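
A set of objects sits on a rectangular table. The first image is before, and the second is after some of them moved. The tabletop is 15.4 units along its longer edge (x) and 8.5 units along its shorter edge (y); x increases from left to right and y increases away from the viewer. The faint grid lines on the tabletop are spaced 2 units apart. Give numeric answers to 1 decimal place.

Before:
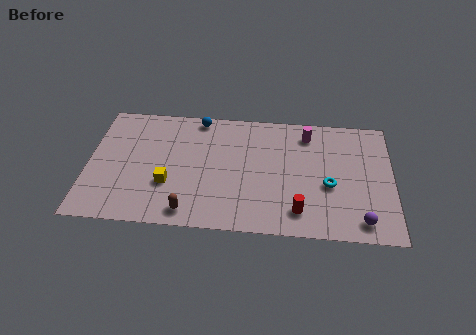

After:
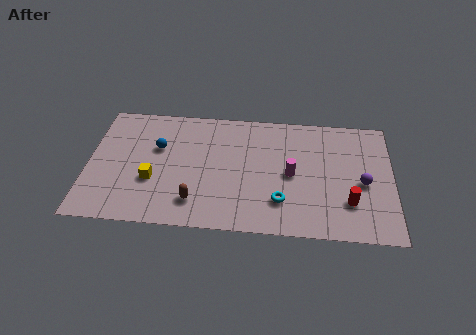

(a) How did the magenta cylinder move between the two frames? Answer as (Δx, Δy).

(-0.8, -2.9)

The magenta cylinder started near (11.1, 7.0) and ended near (10.3, 4.1).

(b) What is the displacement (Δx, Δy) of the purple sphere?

(0.1, 2.6)

The purple sphere was at about (13.8, 1.2) and moved to about (13.9, 3.8).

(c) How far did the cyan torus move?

2.7

From (12.2, 3.5) to (9.8, 2.2), the cyan torus covered √(2.4² + 1.3²) ≈ 2.7 units.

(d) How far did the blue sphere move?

3.0

From (5.5, 7.7) to (3.5, 5.4), the blue sphere covered √(2.0² + 2.3²) ≈ 3.0 units.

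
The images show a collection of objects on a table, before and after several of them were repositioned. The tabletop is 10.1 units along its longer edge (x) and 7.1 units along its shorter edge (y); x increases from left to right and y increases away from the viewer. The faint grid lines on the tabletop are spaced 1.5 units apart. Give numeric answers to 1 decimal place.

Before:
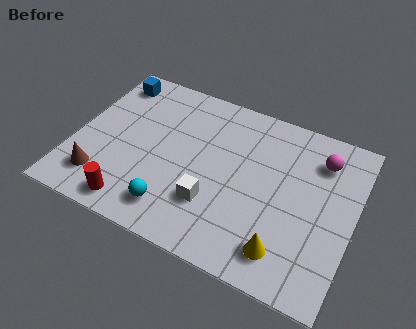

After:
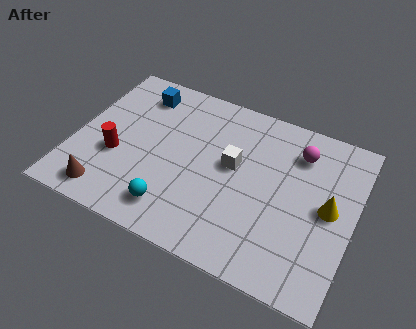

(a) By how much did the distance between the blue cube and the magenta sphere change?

-1.9

They were about 7.8 units apart before and 5.9 after — 1.9 units closer together.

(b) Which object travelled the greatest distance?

the yellow cone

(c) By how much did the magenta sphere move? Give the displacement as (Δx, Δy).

(-0.8, 0.0)

The magenta sphere started near (8.7, 5.5) and ended near (7.9, 5.5).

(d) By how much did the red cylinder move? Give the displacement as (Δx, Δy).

(-0.9, 1.8)

From the two frames, the red cylinder sits at roughly (2.5, 0.9) before and (1.6, 2.7) after.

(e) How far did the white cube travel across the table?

2.0

The white cube moved from about (5.2, 2.1) to (5.7, 4.0), a distance of √(0.5² + 1.9²) ≈ 2.0.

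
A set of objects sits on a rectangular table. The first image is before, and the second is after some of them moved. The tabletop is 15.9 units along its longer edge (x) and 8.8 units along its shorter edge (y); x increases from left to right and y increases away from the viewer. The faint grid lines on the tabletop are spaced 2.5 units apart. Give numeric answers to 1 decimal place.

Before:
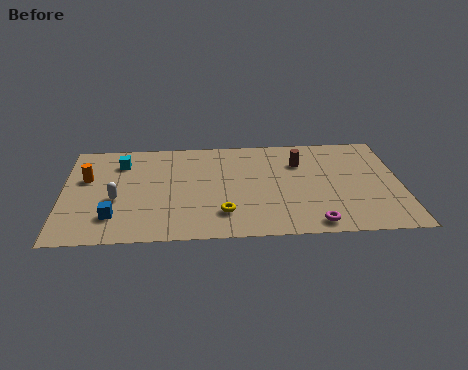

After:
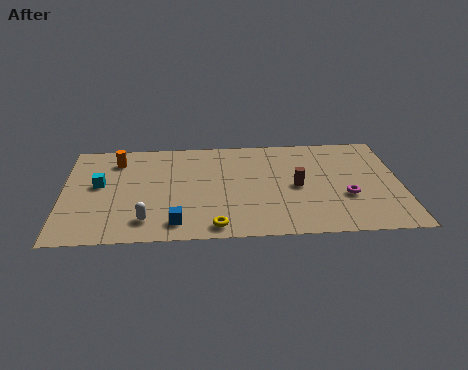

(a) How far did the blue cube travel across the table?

3.0

From (2.4, 2.1) to (5.3, 1.4), the blue cube covered √(2.9² + 0.7²) ≈ 3.0 units.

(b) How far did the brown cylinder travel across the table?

2.1

The brown cylinder moved from about (11.2, 6.3) to (11.0, 4.2), a distance of √(0.2² + 2.1²) ≈ 2.1.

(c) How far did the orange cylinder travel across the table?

2.1

The orange cylinder was near (1.1, 5.5) before and (2.5, 7.0) after, so it travelled √(1.4² + 1.5²) ≈ 2.1 units.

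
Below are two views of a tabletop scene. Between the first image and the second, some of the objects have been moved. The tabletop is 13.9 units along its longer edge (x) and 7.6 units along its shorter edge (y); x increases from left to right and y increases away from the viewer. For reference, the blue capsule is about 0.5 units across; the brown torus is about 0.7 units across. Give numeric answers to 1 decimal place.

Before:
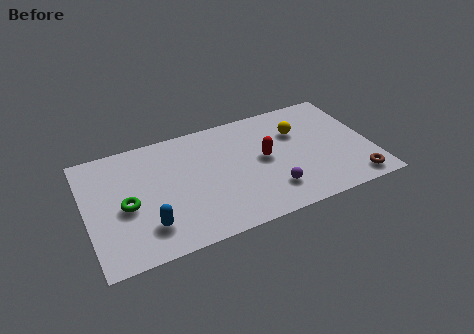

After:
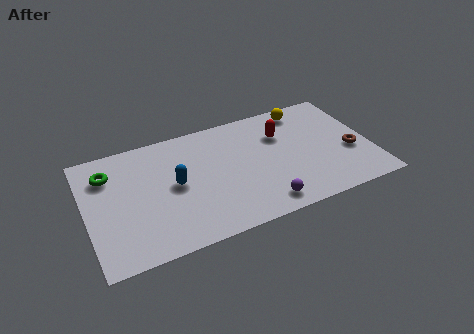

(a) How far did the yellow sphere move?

1.5

The yellow sphere was near (10.5, 5.2) before and (11.0, 6.6) after, so it travelled √(0.5² + 1.4²) ≈ 1.5 units.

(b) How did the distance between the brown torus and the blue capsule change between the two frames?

-1.4

They were about 10.0 units apart before and 8.6 after — 1.4 units closer together.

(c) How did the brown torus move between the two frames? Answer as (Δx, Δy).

(0.1, 2.0)

The brown torus was at about (12.8, 1.0) and moved to about (12.9, 3.0).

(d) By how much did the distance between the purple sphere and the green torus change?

+1.4

Before: roughly 7.1 units apart; after: 8.5. That's 1.4 units further apart.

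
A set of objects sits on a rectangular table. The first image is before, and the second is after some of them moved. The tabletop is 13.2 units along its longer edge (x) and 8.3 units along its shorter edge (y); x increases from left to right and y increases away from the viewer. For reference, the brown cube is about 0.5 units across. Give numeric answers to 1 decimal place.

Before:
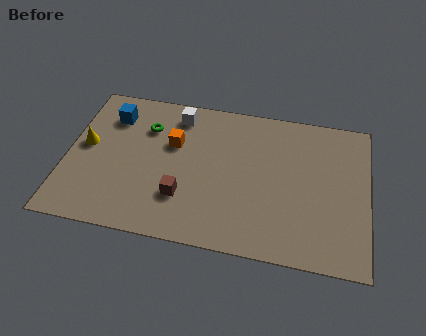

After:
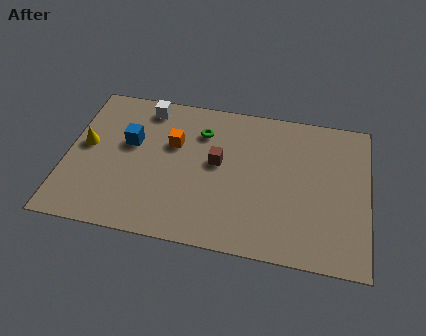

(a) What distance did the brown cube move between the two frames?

2.6

From (5.2, 2.4) to (6.6, 4.6), the brown cube covered √(1.4² + 2.2²) ≈ 2.6 units.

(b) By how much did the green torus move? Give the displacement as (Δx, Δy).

(2.4, 0.2)

The green torus was at about (3.4, 6.0) and moved to about (5.8, 6.2).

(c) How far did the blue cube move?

1.7

From (1.8, 6.4) to (2.7, 5.0), the blue cube covered √(0.9² + 1.4²) ≈ 1.7 units.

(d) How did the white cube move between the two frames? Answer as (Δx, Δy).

(-1.4, 0.2)

From the two frames, the white cube sits at roughly (4.7, 7.0) before and (3.3, 7.2) after.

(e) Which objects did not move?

the yellow cone and the orange cube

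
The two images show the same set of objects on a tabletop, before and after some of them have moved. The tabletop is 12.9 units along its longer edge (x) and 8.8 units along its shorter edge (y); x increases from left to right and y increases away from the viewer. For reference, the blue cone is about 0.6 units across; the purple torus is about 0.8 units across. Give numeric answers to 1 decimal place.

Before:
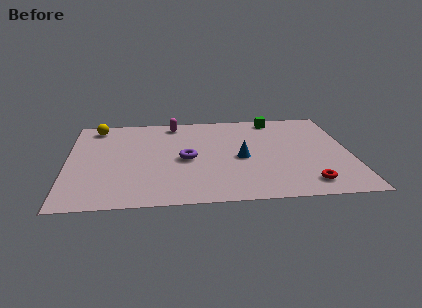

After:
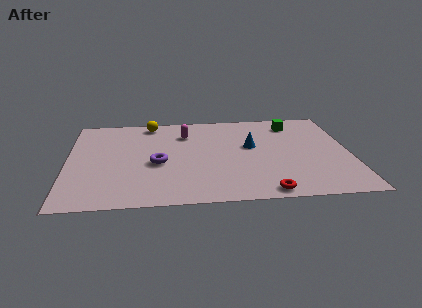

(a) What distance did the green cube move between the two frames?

1.0

From (9.6, 7.8) to (10.4, 7.2), the green cube covered √(0.8² + 0.6²) ≈ 1.0 units.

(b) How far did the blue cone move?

1.2

The blue cone moved from about (7.9, 4.0) to (8.4, 5.1), a distance of √(0.5² + 1.1²) ≈ 1.2.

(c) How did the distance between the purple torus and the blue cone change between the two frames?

+2.0

The distance was about 2.5 in the first image and 4.5 in the second, so they moved 2.0 units further apart.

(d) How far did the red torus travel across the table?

2.0

From (10.8, 1.4) to (8.9, 0.8), the red torus covered √(1.9² + 0.6²) ≈ 2.0 units.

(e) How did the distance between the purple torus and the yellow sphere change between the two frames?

-1.4

Before: roughly 5.4 units apart; after: 4.0. That's 1.4 units closer together.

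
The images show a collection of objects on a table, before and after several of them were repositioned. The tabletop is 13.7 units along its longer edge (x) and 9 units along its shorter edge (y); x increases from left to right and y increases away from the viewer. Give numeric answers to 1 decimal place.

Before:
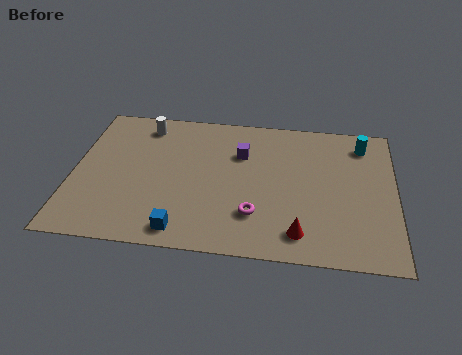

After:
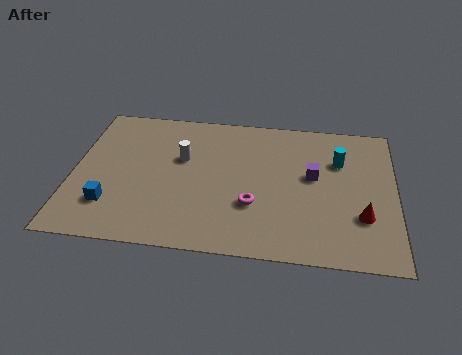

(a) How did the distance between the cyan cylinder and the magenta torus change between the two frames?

-1.9

They were about 6.7 units apart before and 4.8 after — 1.9 units closer together.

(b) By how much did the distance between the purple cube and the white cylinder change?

+1.2

The distance was about 4.4 in the first image and 5.6 in the second, so they moved 1.2 units further apart.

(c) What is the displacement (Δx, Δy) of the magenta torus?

(-0.1, 0.6)

From the two frames, the magenta torus sits at roughly (7.8, 2.4) before and (7.7, 3.0) after.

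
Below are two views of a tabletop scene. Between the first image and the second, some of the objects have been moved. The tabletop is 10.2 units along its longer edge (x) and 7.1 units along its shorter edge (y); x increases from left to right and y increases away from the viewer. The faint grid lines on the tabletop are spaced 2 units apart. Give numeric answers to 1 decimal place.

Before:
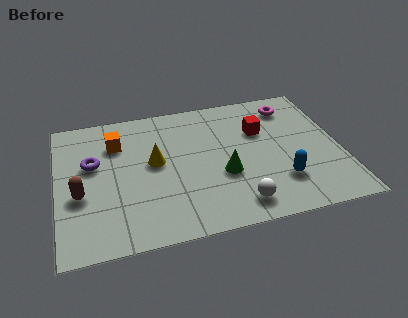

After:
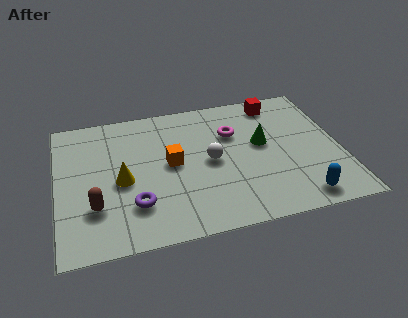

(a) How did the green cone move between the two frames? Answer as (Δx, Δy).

(1.5, 1.3)

From the two frames, the green cone sits at roughly (5.9, 2.7) before and (7.4, 4.0) after.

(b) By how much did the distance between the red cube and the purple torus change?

+0.7

They were about 6.1 units apart before and 6.8 after — 0.7 units further apart.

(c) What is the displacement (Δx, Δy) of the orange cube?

(1.9, -1.5)

The orange cube started near (2.2, 5.2) and ended near (4.1, 3.7).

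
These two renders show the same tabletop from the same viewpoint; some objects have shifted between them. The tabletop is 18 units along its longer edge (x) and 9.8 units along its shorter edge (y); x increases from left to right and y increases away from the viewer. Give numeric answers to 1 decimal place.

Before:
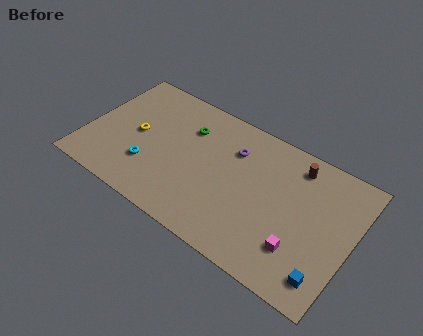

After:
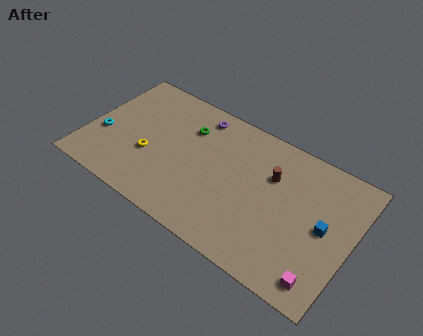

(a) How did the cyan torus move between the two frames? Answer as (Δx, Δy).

(-3.4, 0.8)

From the two frames, the cyan torus sits at roughly (4.5, 2.9) before and (1.1, 3.7) after.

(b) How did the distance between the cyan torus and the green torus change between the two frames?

+1.7

They were about 4.7 units apart before and 6.4 after — 1.7 units further apart.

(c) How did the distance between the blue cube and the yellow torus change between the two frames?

-2.0

They were about 13.9 units apart before and 11.9 after — 2.0 units closer together.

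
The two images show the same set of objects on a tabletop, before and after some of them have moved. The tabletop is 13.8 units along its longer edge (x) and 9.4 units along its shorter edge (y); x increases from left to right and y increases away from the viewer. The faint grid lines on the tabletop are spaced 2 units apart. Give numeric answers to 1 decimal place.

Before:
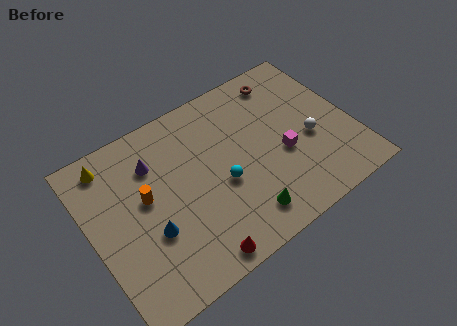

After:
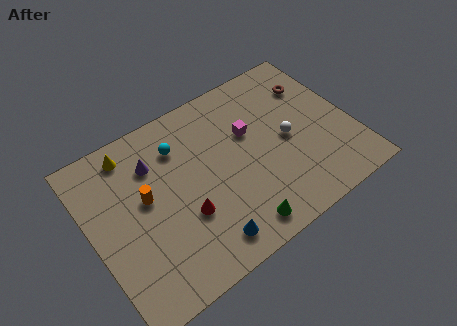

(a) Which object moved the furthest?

the cyan sphere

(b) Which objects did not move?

the orange cylinder and the purple cone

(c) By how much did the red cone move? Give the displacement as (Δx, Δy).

(-0.1, 2.4)

The red cone started near (4.7, 0.9) and ended near (4.6, 3.3).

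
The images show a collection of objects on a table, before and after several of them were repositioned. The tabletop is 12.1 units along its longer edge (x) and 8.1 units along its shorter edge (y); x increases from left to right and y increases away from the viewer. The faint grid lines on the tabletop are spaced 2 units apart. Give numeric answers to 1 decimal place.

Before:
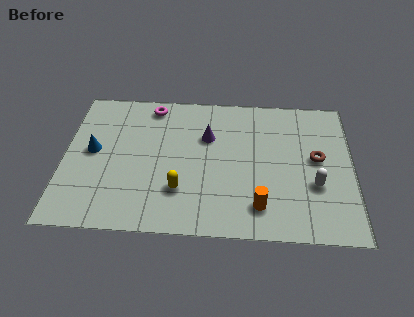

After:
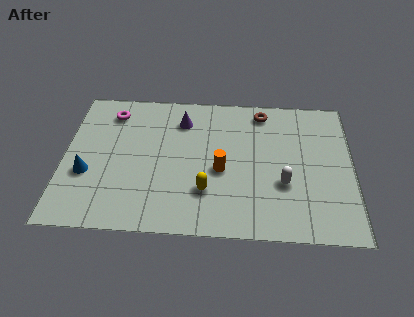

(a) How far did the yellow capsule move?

1.1

The yellow capsule was near (4.9, 2.3) before and (6.0, 2.3) after, so it travelled √(1.1² + 0.0²) ≈ 1.1 units.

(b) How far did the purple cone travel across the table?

1.4

The purple cone was near (6.0, 5.4) before and (4.9, 6.3) after, so it travelled √(1.1² + 0.9²) ≈ 1.4 units.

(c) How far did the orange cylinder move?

2.5

The orange cylinder moved from about (8.2, 1.6) to (6.6, 3.5), a distance of √(1.6² + 1.9²) ≈ 2.5.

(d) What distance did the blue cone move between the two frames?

1.3

The blue cone was near (1.2, 4.3) before and (1.0, 3.0) after, so it travelled √(0.2² + 1.3²) ≈ 1.3 units.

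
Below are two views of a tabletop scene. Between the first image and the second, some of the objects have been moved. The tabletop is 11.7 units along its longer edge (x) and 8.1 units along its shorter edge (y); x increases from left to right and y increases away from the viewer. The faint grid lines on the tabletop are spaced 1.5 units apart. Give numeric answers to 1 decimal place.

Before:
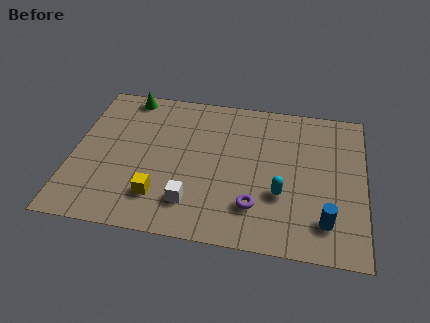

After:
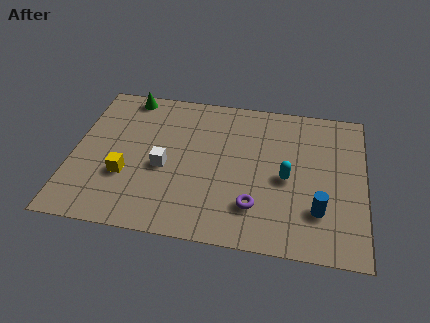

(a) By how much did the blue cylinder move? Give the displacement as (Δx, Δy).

(-0.3, 0.5)

The blue cylinder was at about (10.2, 1.7) and moved to about (9.9, 2.2).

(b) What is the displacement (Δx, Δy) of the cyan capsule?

(0.2, 0.9)

From the two frames, the cyan capsule sits at roughly (8.4, 2.8) before and (8.6, 3.7) after.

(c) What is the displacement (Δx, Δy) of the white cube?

(-1.2, 1.7)

From the two frames, the white cube sits at roughly (4.9, 1.8) before and (3.7, 3.5) after.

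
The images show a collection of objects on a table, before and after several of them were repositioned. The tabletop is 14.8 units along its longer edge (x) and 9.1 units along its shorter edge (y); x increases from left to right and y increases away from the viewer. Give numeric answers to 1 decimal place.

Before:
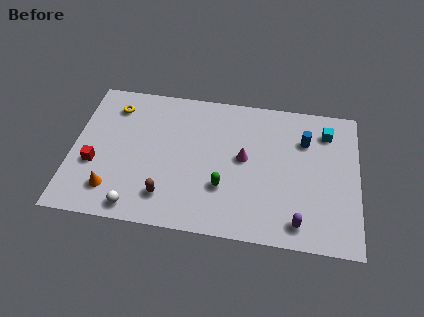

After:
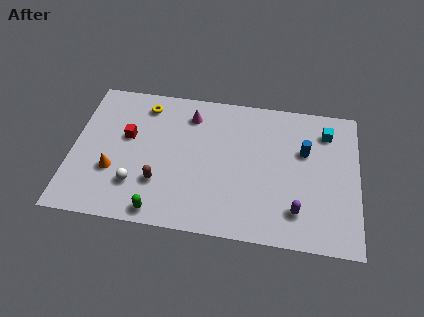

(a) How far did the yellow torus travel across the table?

1.6

The yellow torus was near (2.0, 7.3) before and (3.6, 7.6) after, so it travelled √(1.6² + 0.3²) ≈ 1.6 units.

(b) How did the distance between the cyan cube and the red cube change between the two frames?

-2.0

Before: roughly 12.5 units apart; after: 10.5. That's 2.0 units closer together.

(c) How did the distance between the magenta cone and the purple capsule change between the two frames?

+3.2

Before: roughly 4.6 units apart; after: 7.8. That's 3.2 units further apart.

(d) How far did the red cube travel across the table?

2.6

The red cube moved from about (1.2, 3.4) to (2.8, 5.4), a distance of √(1.6² + 2.0²) ≈ 2.6.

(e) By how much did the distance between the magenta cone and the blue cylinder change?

+2.7

The distance was about 3.5 in the first image and 6.2 in the second, so they moved 2.7 units further apart.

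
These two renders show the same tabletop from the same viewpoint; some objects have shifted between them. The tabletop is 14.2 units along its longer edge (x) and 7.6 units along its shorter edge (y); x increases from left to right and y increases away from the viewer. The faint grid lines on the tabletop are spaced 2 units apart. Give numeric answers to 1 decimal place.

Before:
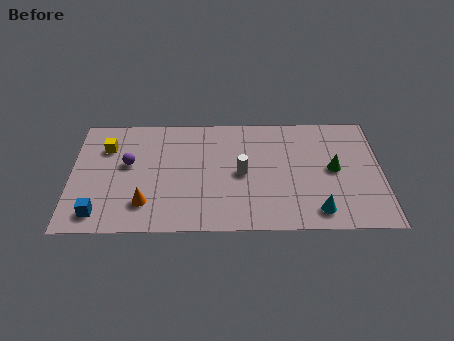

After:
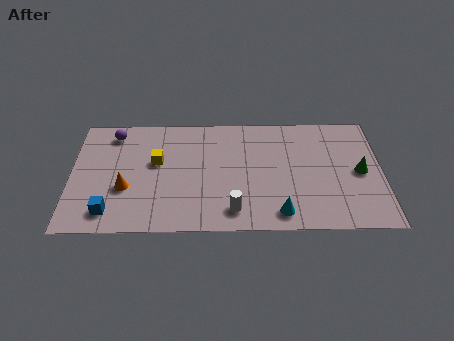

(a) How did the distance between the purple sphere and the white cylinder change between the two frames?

+2.3

Before: roughly 5.2 units apart; after: 7.5. That's 2.3 units further apart.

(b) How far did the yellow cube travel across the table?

2.5

From (1.6, 5.5) to (3.9, 4.5), the yellow cube covered √(2.3² + 1.0²) ≈ 2.5 units.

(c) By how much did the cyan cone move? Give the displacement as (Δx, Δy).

(-1.7, -0.1)

The cyan cone was at about (11.2, 1.2) and moved to about (9.5, 1.1).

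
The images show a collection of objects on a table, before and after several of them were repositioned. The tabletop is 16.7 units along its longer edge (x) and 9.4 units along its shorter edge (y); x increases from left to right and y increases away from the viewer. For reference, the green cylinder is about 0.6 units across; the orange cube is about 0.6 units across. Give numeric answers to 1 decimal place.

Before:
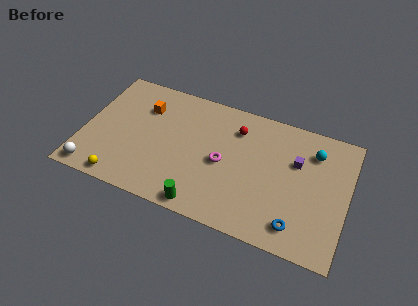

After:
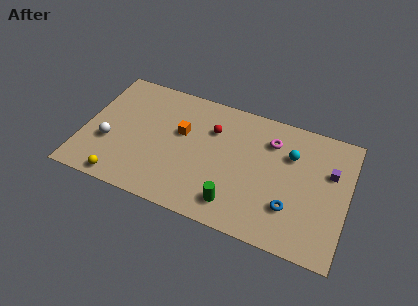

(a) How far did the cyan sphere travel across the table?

1.6

From (14.4, 7.2) to (13.0, 6.5), the cyan sphere covered √(1.4² + 0.7²) ≈ 1.6 units.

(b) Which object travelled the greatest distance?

the magenta torus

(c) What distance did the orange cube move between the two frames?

2.7

The orange cube moved from about (3.6, 6.8) to (6.1, 5.7), a distance of √(2.5² + 1.1²) ≈ 2.7.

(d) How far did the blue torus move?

1.2

From (13.8, 1.6) to (13.3, 2.7), the blue torus covered √(0.5² + 1.1²) ≈ 1.2 units.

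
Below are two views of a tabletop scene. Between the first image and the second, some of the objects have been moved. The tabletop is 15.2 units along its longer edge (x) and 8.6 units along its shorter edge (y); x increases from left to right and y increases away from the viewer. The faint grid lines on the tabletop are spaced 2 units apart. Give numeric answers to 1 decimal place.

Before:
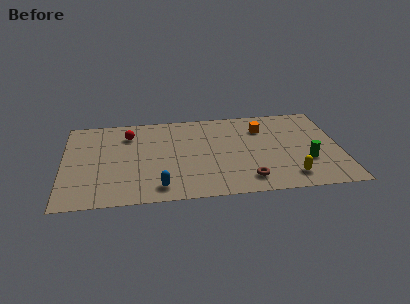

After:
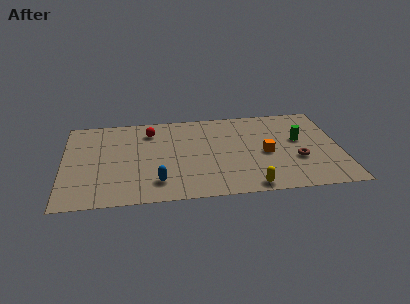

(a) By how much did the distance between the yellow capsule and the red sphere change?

-2.1

Before: roughly 10.1 units apart; after: 8.0. That's 2.1 units closer together.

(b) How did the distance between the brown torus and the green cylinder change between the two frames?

-1.7

They were about 3.6 units apart before and 1.9 after — 1.7 units closer together.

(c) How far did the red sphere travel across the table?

1.2

The red sphere moved from about (3.6, 6.6) to (4.8, 6.8), a distance of √(1.2² + 0.2²) ≈ 1.2.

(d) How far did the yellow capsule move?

2.3

From (12.3, 1.5) to (10.1, 0.8), the yellow capsule covered √(2.2² + 0.7²) ≈ 2.3 units.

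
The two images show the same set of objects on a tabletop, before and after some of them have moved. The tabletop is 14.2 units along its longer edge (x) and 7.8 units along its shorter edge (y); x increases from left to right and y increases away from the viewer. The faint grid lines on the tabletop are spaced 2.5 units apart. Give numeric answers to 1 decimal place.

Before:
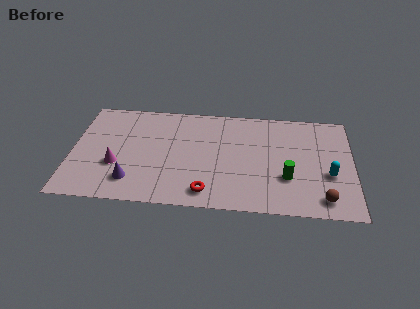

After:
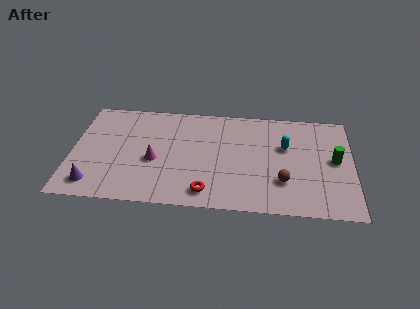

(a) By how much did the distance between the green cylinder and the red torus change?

+2.8

They were about 4.2 units apart before and 7.0 after — 2.8 units further apart.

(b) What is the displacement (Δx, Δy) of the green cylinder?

(2.4, 1.5)

The green cylinder started near (10.9, 2.6) and ended near (13.3, 4.1).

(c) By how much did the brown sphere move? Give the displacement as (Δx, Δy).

(-2.0, 1.1)

The brown sphere started near (12.7, 1.2) and ended near (10.7, 2.3).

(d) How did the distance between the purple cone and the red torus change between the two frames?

+1.9

The distance was about 3.8 in the first image and 5.7 in the second, so they moved 1.9 units further apart.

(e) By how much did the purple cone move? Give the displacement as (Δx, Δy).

(-1.9, -0.4)

From the two frames, the purple cone sits at roughly (3.1, 1.7) before and (1.2, 1.3) after.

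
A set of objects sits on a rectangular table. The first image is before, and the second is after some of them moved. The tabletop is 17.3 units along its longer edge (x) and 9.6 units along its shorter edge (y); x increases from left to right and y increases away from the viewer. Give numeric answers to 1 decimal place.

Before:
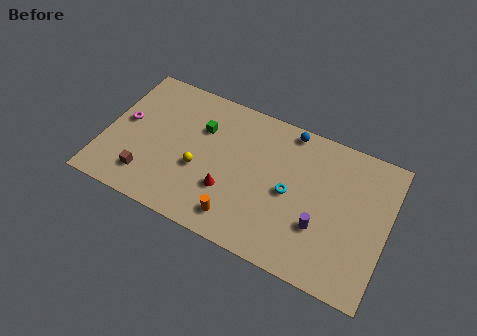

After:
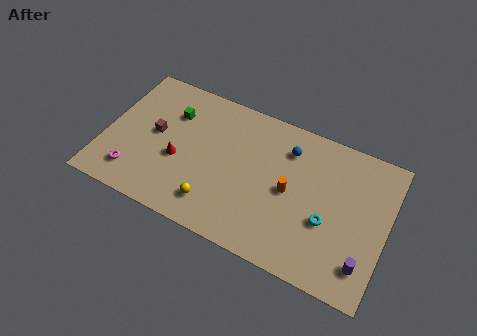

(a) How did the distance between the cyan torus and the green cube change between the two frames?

+4.5

The distance was about 6.0 in the first image and 10.5 in the second, so they moved 4.5 units further apart.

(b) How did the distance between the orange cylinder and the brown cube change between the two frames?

+2.7

Before: roughly 5.7 units apart; after: 8.4. That's 2.7 units further apart.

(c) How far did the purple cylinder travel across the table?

3.0

The purple cylinder moved from about (13.4, 3.2) to (16.2, 2.0), a distance of √(2.8² + 1.2²) ≈ 3.0.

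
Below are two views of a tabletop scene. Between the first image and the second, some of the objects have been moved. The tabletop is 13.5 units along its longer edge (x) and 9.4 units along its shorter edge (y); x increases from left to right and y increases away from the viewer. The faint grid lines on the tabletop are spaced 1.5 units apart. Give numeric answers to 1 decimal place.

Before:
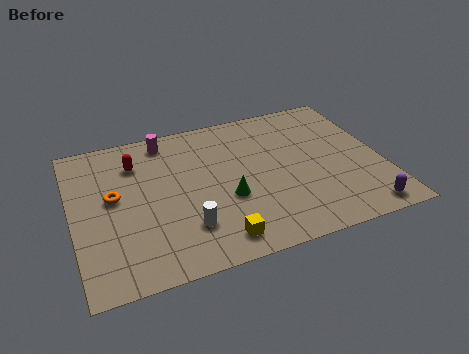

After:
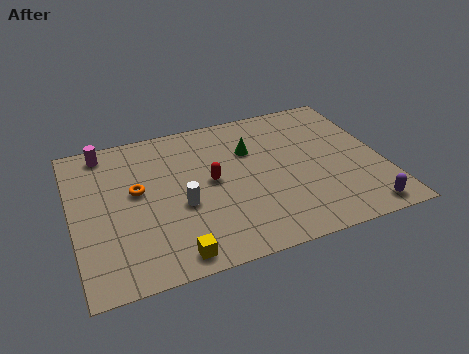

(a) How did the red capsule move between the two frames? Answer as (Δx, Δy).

(3.1, -2.2)

The red capsule was at about (2.9, 7.1) and moved to about (6.0, 4.9).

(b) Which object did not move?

the purple capsule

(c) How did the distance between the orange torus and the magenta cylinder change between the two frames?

-0.7

They were about 3.9 units apart before and 3.2 after — 0.7 units closer together.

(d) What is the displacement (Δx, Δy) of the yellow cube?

(-1.9, -0.3)

The yellow cube was at about (5.9, 1.3) and moved to about (4.0, 1.0).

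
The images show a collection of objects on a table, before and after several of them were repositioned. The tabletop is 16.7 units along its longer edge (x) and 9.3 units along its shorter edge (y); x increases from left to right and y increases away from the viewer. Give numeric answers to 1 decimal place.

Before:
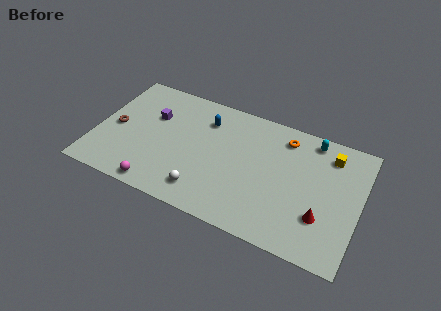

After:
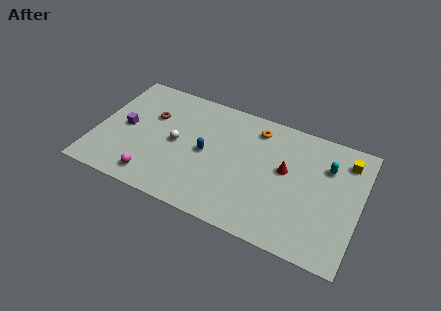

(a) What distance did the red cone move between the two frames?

3.5

From (14.5, 2.8) to (12.0, 5.3), the red cone covered √(2.5² + 2.5²) ≈ 3.5 units.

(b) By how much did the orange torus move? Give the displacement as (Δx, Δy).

(-1.8, 0.0)

The orange torus started near (11.7, 7.7) and ended near (9.9, 7.7).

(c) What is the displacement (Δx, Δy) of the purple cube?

(-1.6, -1.5)

The purple cube was at about (3.4, 6.1) and moved to about (1.8, 4.6).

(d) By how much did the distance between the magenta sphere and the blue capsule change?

-2.2

The distance was about 6.6 in the first image and 4.4 in the second, so they moved 2.2 units closer together.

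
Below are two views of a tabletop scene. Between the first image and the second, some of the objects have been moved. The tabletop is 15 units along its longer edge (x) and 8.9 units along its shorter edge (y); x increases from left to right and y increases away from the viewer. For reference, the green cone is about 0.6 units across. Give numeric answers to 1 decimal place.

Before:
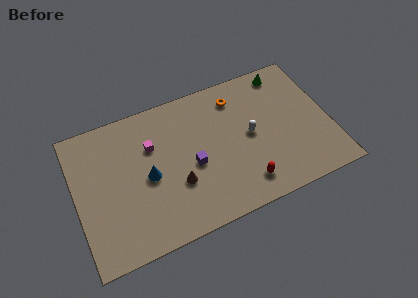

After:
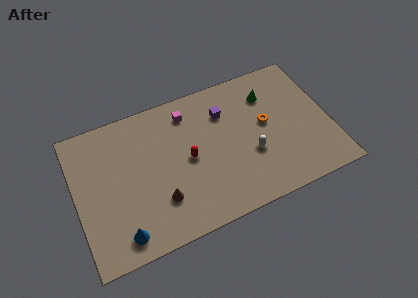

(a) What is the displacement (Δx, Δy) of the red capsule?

(-3.0, 2.8)

The red capsule started near (9.6, 1.6) and ended near (6.6, 4.4).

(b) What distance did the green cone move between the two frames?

1.6

The green cone was near (12.8, 7.8) before and (11.7, 6.7) after, so it travelled √(1.1² + 1.1²) ≈ 1.6 units.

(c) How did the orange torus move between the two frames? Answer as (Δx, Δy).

(1.5, -2.3)

The orange torus was at about (9.8, 7.2) and moved to about (11.3, 4.9).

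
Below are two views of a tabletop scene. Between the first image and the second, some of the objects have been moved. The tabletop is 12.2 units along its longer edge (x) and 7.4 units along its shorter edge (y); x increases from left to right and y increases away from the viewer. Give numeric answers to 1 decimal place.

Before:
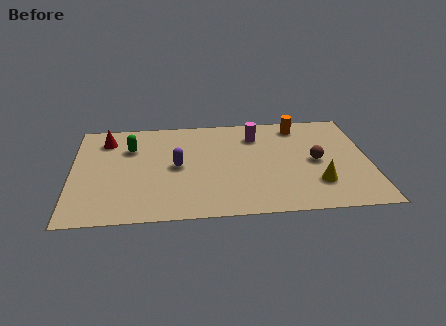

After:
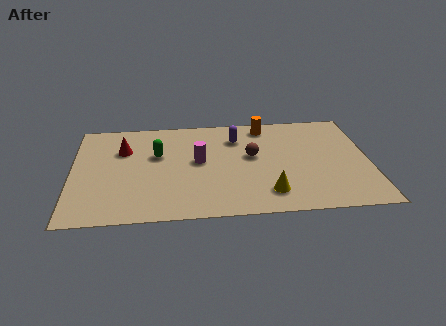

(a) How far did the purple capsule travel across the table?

3.1

From (4.3, 3.7) to (6.8, 5.6), the purple capsule covered √(2.5² + 1.9²) ≈ 3.1 units.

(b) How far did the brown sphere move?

2.7

The brown sphere was near (10.0, 3.6) before and (7.4, 4.2) after, so it travelled √(2.6² + 0.6²) ≈ 2.7 units.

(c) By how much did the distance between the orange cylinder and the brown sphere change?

-0.5

They were about 2.8 units apart before and 2.3 after — 0.5 units closer together.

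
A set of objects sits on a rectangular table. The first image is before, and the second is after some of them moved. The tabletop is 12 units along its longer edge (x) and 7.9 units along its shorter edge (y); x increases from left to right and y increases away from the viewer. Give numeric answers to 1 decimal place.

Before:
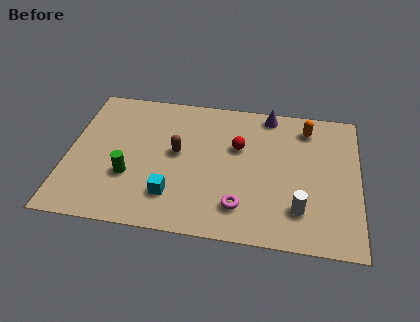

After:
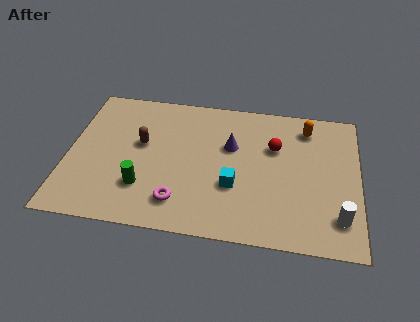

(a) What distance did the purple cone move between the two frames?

2.6

The purple cone was near (8.2, 7.1) before and (6.7, 5.0) after, so it travelled √(1.5² + 2.1²) ≈ 2.6 units.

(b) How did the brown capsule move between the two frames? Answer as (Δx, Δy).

(-1.5, 0.3)

From the two frames, the brown capsule sits at roughly (4.5, 4.3) before and (3.0, 4.6) after.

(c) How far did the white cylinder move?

1.6

From (9.6, 1.9) to (11.2, 1.7), the white cylinder covered √(1.6² + 0.2²) ≈ 1.6 units.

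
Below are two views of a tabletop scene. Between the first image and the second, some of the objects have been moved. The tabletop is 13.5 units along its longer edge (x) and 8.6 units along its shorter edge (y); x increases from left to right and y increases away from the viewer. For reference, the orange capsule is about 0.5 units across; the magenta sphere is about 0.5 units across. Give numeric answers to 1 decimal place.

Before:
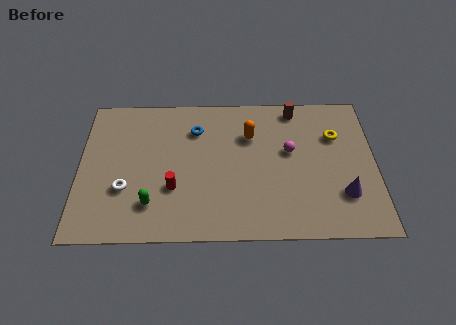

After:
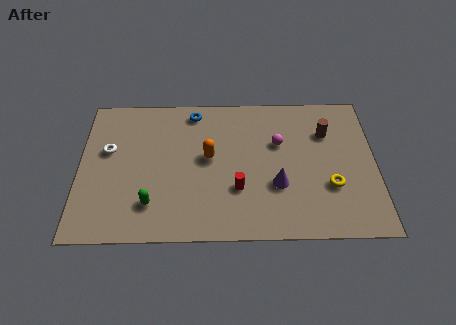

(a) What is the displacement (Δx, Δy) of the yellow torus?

(-0.3, -3.0)

The yellow torus was at about (11.7, 5.9) and moved to about (11.4, 2.9).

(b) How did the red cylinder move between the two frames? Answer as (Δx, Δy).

(2.9, -0.1)

The red cylinder was at about (4.3, 2.9) and moved to about (7.2, 2.8).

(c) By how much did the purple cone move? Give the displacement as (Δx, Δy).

(-3.0, 0.6)

The purple cone started near (12.0, 2.4) and ended near (9.0, 3.0).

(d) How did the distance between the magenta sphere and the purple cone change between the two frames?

-1.0

They were about 3.5 units apart before and 2.5 after — 1.0 units closer together.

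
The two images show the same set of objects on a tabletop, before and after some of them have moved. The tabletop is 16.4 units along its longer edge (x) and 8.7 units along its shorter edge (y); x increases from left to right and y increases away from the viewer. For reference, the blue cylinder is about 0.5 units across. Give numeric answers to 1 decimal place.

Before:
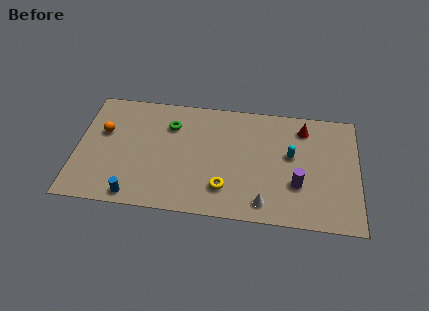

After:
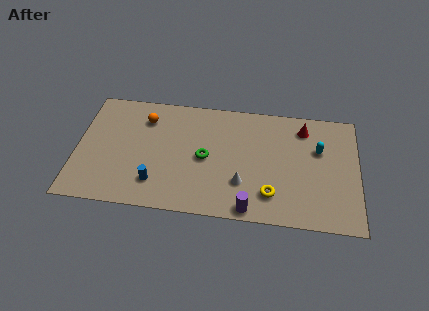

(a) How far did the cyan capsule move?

1.7

The cyan capsule moved from about (12.5, 5.0) to (14.1, 5.6), a distance of √(1.6² + 0.6²) ≈ 1.7.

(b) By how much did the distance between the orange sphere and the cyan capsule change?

-0.7

They were about 11.0 units apart before and 10.3 after — 0.7 units closer together.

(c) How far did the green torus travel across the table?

3.0

From (5.4, 6.4) to (7.5, 4.2), the green torus covered √(2.1² + 2.2²) ≈ 3.0 units.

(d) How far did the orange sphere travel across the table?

2.7

The orange sphere moved from about (1.5, 5.4) to (3.9, 6.7), a distance of √(2.4² + 1.3²) ≈ 2.7.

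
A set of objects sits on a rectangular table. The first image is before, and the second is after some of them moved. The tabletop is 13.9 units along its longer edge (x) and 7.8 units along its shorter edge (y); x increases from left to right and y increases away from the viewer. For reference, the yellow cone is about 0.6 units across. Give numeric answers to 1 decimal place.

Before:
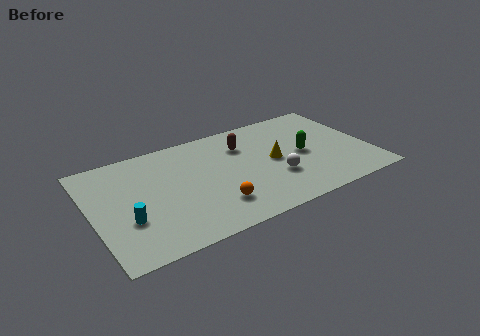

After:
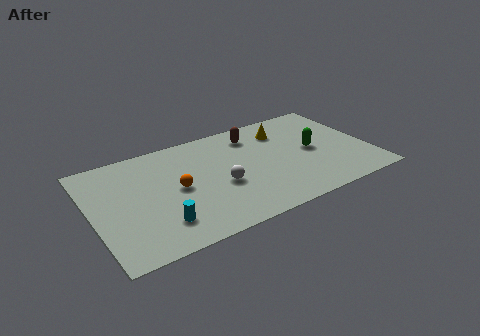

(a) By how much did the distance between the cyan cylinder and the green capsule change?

-0.8

They were about 9.1 units apart before and 8.3 after — 0.8 units closer together.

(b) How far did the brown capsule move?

0.8

The brown capsule moved from about (7.8, 5.7) to (8.4, 6.3), a distance of √(0.6² + 0.6²) ≈ 0.8.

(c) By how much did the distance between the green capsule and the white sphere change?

+2.9

They were about 2.0 units apart before and 4.9 after — 2.9 units further apart.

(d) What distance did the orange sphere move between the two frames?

2.6

From (5.8, 1.9) to (4.2, 3.9), the orange sphere covered √(1.6² + 2.0²) ≈ 2.6 units.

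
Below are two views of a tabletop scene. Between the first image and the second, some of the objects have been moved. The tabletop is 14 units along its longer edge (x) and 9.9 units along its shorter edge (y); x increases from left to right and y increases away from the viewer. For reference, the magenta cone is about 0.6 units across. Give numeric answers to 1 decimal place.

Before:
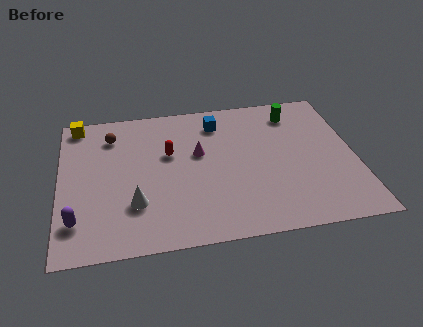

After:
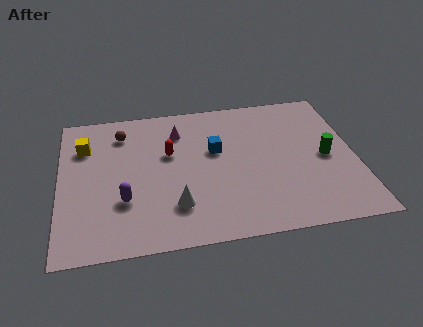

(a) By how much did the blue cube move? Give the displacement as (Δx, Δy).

(-0.2, -2.0)

The blue cube was at about (7.6, 8.0) and moved to about (7.4, 6.0).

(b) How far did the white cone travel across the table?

1.9

The white cone moved from about (3.5, 2.9) to (5.4, 2.5), a distance of √(1.9² + 0.4²) ≈ 1.9.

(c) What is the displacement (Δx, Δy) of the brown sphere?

(0.5, 0.1)

The brown sphere started near (2.5, 7.8) and ended near (3.0, 7.9).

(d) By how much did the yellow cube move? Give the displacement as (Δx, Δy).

(0.3, -1.7)

The yellow cube was at about (0.9, 8.9) and moved to about (1.2, 7.2).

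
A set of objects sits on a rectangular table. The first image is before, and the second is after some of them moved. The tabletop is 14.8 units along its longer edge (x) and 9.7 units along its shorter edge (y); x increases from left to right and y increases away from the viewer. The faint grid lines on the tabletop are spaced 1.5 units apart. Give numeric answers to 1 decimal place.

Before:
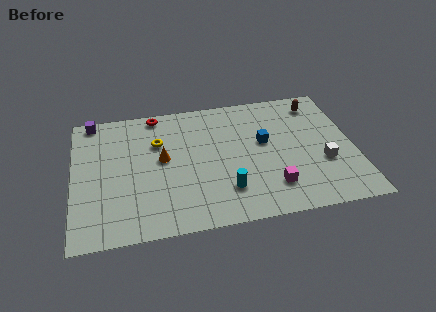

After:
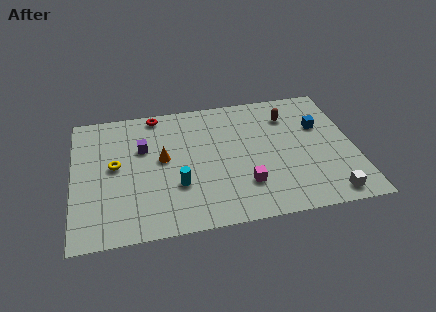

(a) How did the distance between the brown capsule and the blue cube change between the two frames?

-2.0

They were about 3.9 units apart before and 1.9 after — 2.0 units closer together.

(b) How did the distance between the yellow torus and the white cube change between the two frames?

+2.6

Before: roughly 9.1 units apart; after: 11.7. That's 2.6 units further apart.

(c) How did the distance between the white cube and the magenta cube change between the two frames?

+1.5

They were about 3.1 units apart before and 4.6 after — 1.5 units further apart.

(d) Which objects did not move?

the orange cone and the red torus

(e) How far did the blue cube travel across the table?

3.1

From (10.1, 5.6) to (13.1, 6.3), the blue cube covered √(3.0² + 0.7²) ≈ 3.1 units.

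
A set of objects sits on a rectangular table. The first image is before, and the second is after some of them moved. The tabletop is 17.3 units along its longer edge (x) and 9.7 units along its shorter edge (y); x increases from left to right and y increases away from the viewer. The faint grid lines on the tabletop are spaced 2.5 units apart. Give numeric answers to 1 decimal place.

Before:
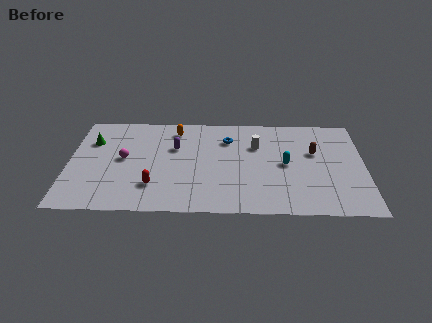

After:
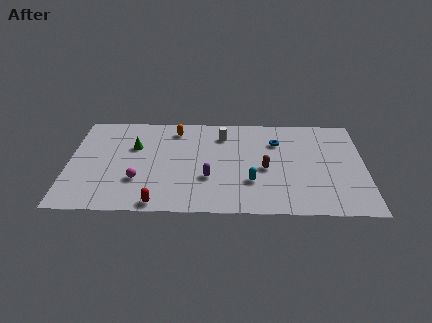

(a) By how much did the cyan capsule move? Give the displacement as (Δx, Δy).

(-2.0, -1.8)

The cyan capsule was at about (12.7, 4.8) and moved to about (10.7, 3.0).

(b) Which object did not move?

the orange capsule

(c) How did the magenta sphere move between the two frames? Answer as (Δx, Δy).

(0.9, -2.1)

The magenta sphere was at about (3.2, 5.1) and moved to about (4.1, 3.0).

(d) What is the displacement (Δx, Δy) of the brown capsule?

(-2.9, -1.7)

The brown capsule was at about (14.4, 6.0) and moved to about (11.5, 4.3).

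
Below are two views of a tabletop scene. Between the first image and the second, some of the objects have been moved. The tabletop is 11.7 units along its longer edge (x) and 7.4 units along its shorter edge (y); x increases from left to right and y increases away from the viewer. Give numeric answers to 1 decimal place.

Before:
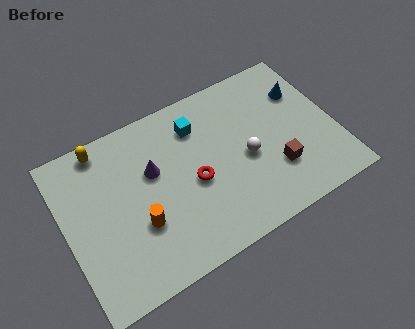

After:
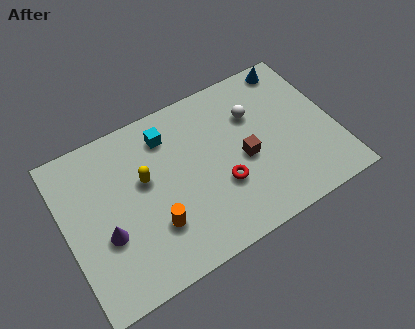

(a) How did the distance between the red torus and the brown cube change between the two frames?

-2.3

The distance was about 3.6 in the first image and 1.3 in the second, so they moved 2.3 units closer together.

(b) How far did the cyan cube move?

1.3

The cyan cube moved from about (6.0, 5.7) to (4.7, 5.9), a distance of √(1.3² + 0.2²) ≈ 1.3.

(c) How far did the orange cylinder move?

0.7

The orange cylinder was near (3.0, 2.6) before and (3.6, 2.2) after, so it travelled √(0.6² + 0.4²) ≈ 0.7 units.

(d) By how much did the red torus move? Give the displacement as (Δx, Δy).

(1.1, -0.7)

From the two frames, the red torus sits at roughly (5.5, 3.3) before and (6.6, 2.6) after.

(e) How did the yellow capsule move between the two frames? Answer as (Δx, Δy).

(1.5, -2.2)

The yellow capsule was at about (2.0, 6.6) and moved to about (3.5, 4.4).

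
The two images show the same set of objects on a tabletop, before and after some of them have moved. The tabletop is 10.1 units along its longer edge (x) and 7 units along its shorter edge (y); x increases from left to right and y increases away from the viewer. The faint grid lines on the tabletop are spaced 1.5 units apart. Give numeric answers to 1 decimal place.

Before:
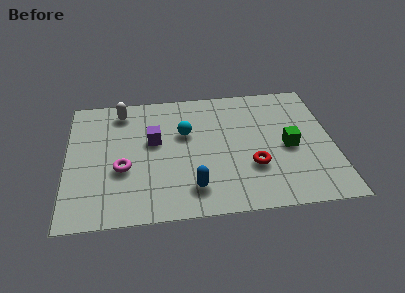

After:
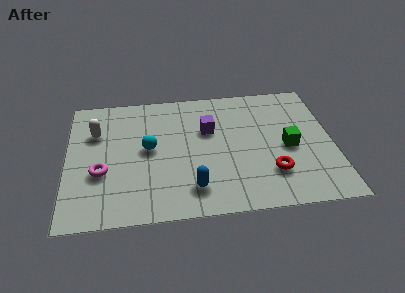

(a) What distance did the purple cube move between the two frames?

2.1

The purple cube was near (3.3, 4.1) before and (5.4, 4.5) after, so it travelled √(2.1² + 0.4²) ≈ 2.1 units.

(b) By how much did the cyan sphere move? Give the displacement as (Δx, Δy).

(-1.4, -0.7)

The cyan sphere was at about (4.5, 4.4) and moved to about (3.1, 3.7).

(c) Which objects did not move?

the blue capsule and the green cube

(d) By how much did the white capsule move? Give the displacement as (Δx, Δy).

(-1.0, -1.1)

From the two frames, the white capsule sits at roughly (2.1, 5.9) before and (1.1, 4.8) after.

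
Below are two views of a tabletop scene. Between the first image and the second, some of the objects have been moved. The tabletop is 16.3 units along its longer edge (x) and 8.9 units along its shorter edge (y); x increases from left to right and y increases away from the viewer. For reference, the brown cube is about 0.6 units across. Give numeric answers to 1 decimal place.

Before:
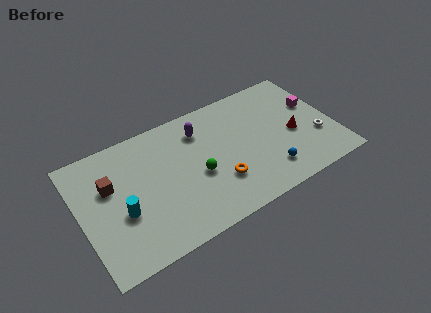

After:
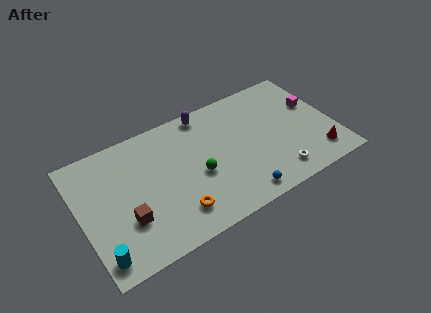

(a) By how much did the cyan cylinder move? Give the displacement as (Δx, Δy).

(-1.7, -2.2)

The cyan cylinder was at about (2.5, 3.5) and moved to about (0.8, 1.3).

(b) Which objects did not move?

the green sphere and the magenta cube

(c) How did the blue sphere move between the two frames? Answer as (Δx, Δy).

(-2.0, -0.8)

The blue sphere started near (11.7, 1.9) and ended near (9.7, 1.1).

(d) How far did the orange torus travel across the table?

3.0

From (8.6, 2.7) to (5.7, 1.9), the orange torus covered √(2.9² + 0.8²) ≈ 3.0 units.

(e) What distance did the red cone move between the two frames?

2.5

The red cone moved from about (13.7, 3.9) to (14.9, 1.7), a distance of √(1.2² + 2.2²) ≈ 2.5.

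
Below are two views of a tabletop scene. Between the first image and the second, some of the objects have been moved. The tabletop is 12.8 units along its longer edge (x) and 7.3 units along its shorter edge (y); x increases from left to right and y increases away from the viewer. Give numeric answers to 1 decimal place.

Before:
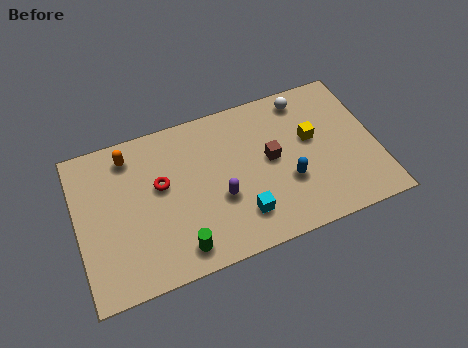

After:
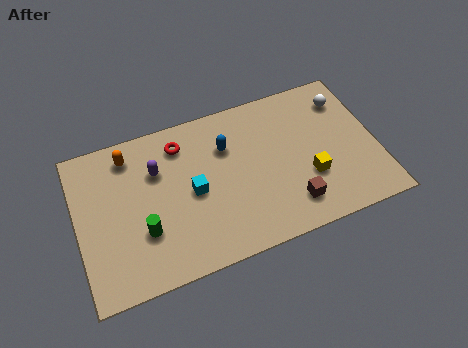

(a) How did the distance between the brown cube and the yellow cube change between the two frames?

-0.5

The distance was about 1.8 in the first image and 1.3 in the second, so they moved 0.5 units closer together.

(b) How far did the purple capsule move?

3.3

The purple capsule was near (6.0, 2.8) before and (3.5, 5.0) after, so it travelled √(2.5² + 2.2²) ≈ 3.3 units.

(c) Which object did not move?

the orange capsule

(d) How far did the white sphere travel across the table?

1.8

The white sphere moved from about (10.0, 6.3) to (11.7, 5.7), a distance of √(1.7² + 0.6²) ≈ 1.8.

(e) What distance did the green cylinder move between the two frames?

1.9

The green cylinder moved from about (4.1, 1.1) to (2.7, 2.4), a distance of √(1.4² + 1.3²) ≈ 1.9.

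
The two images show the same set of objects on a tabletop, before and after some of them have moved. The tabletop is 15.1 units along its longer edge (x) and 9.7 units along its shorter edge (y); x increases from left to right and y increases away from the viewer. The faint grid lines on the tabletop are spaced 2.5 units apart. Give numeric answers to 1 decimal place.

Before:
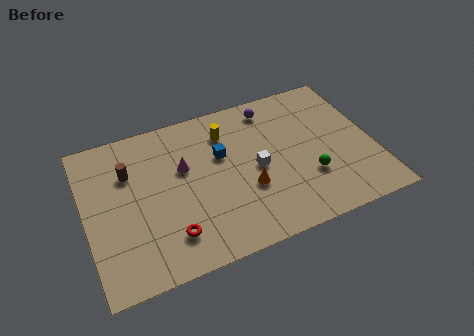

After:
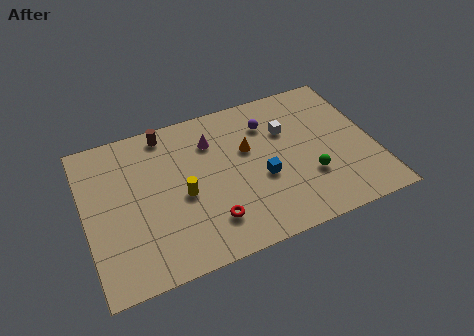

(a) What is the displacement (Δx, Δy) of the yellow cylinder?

(-2.6, -3.2)

The yellow cylinder started near (7.6, 7.5) and ended near (5.0, 4.3).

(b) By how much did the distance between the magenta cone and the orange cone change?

-1.8

Before: roughly 4.0 units apart; after: 2.2. That's 1.8 units closer together.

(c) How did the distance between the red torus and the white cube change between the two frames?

+0.8

They were about 5.4 units apart before and 6.2 after — 0.8 units further apart.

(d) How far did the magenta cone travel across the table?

2.0

The magenta cone moved from about (5.2, 6.0) to (6.8, 7.2), a distance of √(1.6² + 1.2²) ≈ 2.0.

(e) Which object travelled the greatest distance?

the yellow cylinder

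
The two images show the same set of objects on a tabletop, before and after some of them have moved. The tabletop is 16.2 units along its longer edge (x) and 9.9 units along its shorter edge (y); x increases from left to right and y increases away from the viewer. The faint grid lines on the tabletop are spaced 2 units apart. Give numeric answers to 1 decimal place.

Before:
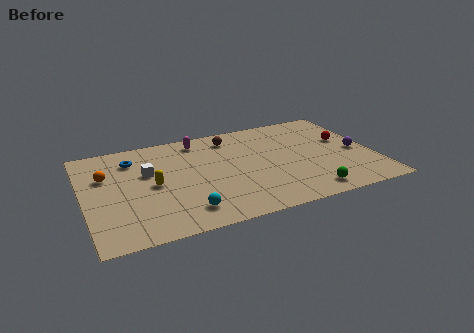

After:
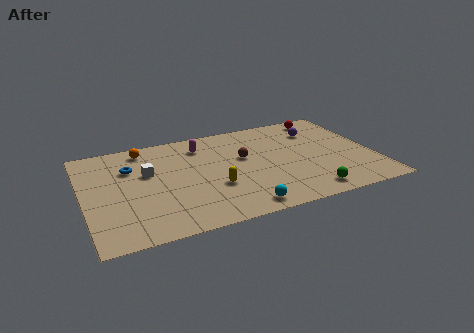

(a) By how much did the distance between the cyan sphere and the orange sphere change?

+2.7

They were about 6.2 units apart before and 8.9 after — 2.7 units further apart.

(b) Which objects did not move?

the white cube and the green sphere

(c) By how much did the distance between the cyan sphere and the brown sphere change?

-2.3

Before: roughly 7.2 units apart; after: 4.9. That's 2.3 units closer together.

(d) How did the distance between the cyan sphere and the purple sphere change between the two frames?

-2.3

They were about 10.4 units apart before and 8.1 after — 2.3 units closer together.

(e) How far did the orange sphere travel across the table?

3.1

The orange sphere moved from about (1.3, 6.5) to (3.6, 8.6), a distance of √(2.3² + 2.1²) ≈ 3.1.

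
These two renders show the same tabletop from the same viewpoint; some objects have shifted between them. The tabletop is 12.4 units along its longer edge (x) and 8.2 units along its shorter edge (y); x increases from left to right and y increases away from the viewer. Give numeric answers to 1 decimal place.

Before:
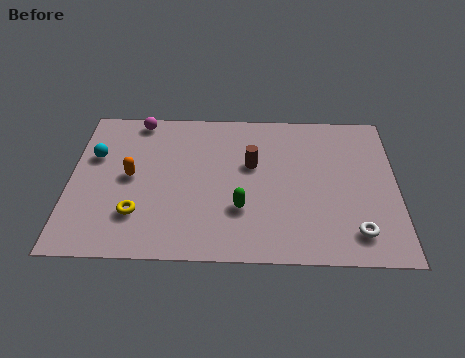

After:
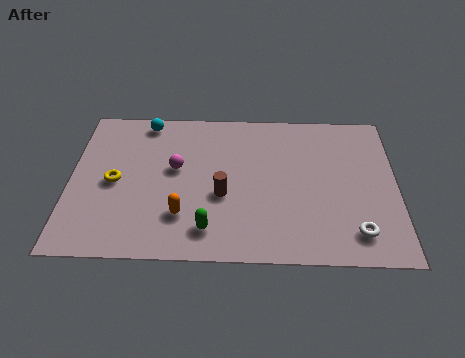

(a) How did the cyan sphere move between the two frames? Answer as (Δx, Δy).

(1.9, 2.0)

The cyan sphere started near (0.9, 5.3) and ended near (2.8, 7.3).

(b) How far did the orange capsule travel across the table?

2.8

The orange capsule was near (2.3, 4.2) before and (4.3, 2.2) after, so it travelled √(2.0² + 2.0²) ≈ 2.8 units.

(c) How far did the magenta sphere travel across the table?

3.1

From (2.5, 7.4) to (4.0, 4.7), the magenta sphere covered √(1.5² + 2.7²) ≈ 3.1 units.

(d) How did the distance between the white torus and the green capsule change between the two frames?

+1.1

Before: roughly 4.4 units apart; after: 5.5. That's 1.1 units further apart.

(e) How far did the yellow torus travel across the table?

1.9

The yellow torus was near (2.6, 2.2) before and (1.7, 3.9) after, so it travelled √(0.9² + 1.7²) ≈ 1.9 units.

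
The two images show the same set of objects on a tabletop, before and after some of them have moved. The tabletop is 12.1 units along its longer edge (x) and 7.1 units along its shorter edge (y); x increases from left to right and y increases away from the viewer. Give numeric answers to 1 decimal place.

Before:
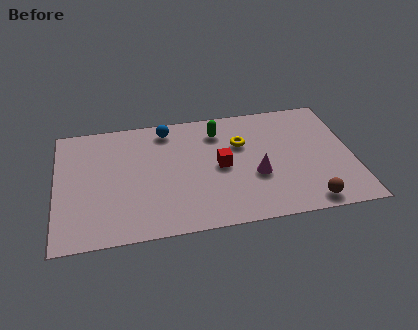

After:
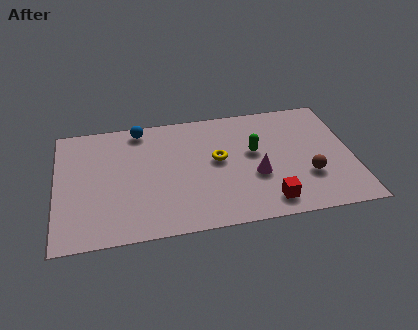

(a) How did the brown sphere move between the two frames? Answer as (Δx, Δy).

(0.1, 1.5)

From the two frames, the brown sphere sits at roughly (10.1, 0.8) before and (10.2, 2.3) after.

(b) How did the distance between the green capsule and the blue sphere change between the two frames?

+2.9

They were about 2.2 units apart before and 5.1 after — 2.9 units further apart.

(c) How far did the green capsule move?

2.1

From (6.7, 5.6) to (8.1, 4.1), the green capsule covered √(1.4² + 1.5²) ≈ 2.1 units.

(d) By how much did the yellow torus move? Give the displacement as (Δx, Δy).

(-1.0, -0.8)

The yellow torus started near (7.6, 4.7) and ended near (6.6, 3.9).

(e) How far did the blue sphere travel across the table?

1.1

The blue sphere was near (4.6, 6.1) before and (3.5, 6.3) after, so it travelled √(1.1² + 0.2²) ≈ 1.1 units.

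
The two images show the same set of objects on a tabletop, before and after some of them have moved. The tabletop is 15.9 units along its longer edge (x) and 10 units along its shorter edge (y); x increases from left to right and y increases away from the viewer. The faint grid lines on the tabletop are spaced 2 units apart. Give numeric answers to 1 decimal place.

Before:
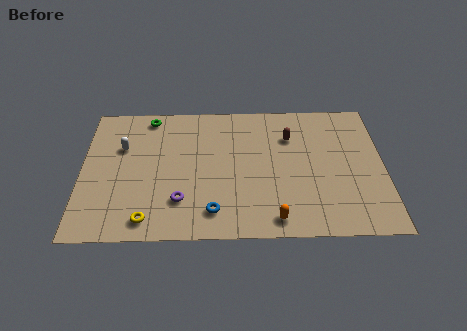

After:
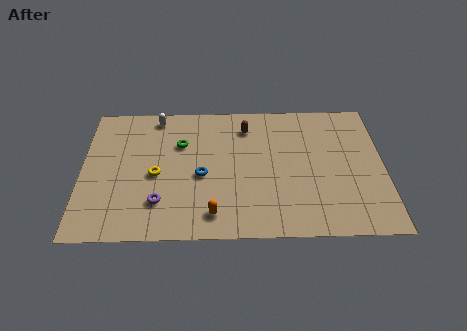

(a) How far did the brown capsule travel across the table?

2.4

The brown capsule was near (11.0, 7.2) before and (8.7, 8.0) after, so it travelled √(2.3² + 0.8²) ≈ 2.4 units.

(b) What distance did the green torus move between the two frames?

2.7

The green torus moved from about (3.5, 8.9) to (5.2, 6.8), a distance of √(1.7² + 2.1²) ≈ 2.7.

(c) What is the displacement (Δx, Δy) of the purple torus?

(-1.1, -0.1)

The purple torus started near (5.2, 2.6) and ended near (4.1, 2.5).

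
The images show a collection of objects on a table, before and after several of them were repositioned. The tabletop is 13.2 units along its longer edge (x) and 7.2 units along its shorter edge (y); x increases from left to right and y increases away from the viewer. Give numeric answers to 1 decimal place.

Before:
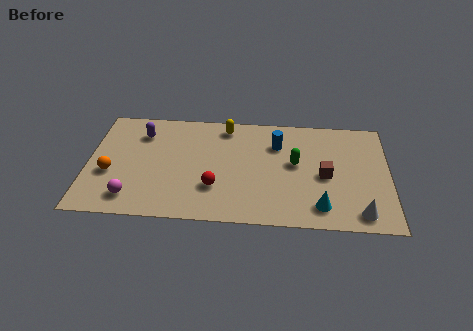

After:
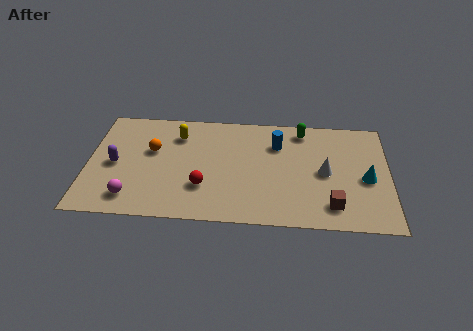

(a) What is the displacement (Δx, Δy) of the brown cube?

(0.3, -1.9)

The brown cube was at about (10.4, 3.3) and moved to about (10.7, 1.4).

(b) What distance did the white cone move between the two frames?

2.9

From (11.9, 1.0) to (10.4, 3.5), the white cone covered √(1.5² + 2.5²) ≈ 2.9 units.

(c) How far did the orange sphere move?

2.4

The orange sphere moved from about (1.0, 2.8) to (2.8, 4.4), a distance of √(1.8² + 1.6²) ≈ 2.4.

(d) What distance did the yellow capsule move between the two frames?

2.2

The yellow capsule was near (6.0, 6.2) before and (3.9, 5.5) after, so it travelled √(2.1² + 0.7²) ≈ 2.2 units.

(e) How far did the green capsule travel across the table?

2.2

The green capsule was near (9.1, 4.0) before and (9.4, 6.2) after, so it travelled √(0.3² + 2.2²) ≈ 2.2 units.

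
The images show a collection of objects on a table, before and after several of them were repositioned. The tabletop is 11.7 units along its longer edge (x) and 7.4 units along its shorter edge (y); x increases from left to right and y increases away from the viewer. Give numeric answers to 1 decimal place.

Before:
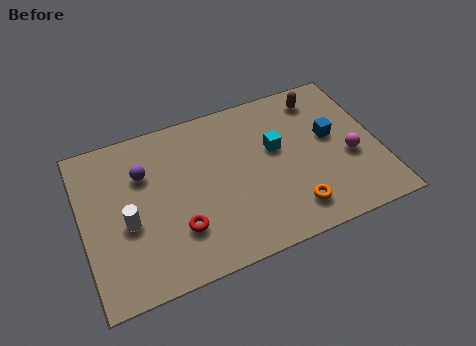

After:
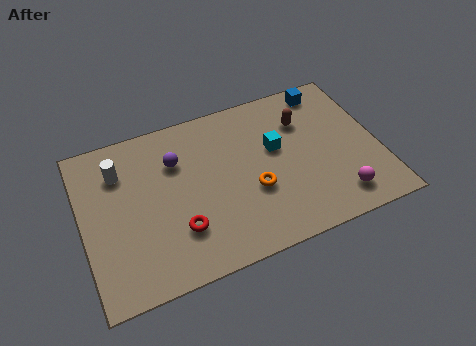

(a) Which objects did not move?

the cyan cube and the red torus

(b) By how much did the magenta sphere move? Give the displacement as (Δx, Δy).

(-0.7, -1.7)

The magenta sphere started near (10.5, 3.0) and ended near (9.8, 1.3).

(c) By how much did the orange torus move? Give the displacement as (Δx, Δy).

(-1.4, 1.4)

The orange torus was at about (8.0, 1.4) and moved to about (6.6, 2.8).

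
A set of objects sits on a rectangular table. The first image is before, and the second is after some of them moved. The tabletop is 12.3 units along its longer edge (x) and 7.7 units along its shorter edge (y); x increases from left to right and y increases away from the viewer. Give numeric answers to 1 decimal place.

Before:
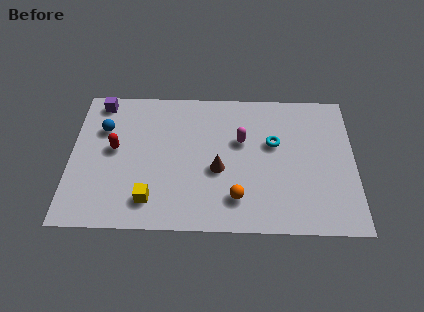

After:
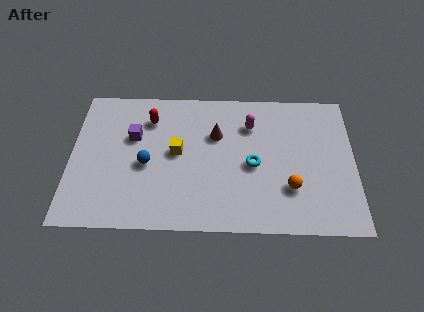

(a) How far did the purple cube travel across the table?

2.4

The purple cube was near (1.2, 6.8) before and (2.7, 4.9) after, so it travelled √(1.5² + 1.9²) ≈ 2.4 units.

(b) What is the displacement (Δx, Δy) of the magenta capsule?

(0.4, 0.9)

The magenta capsule started near (7.4, 4.8) and ended near (7.8, 5.7).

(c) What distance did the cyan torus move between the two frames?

1.5

The cyan torus was near (8.8, 4.7) before and (7.9, 3.5) after, so it travelled √(0.9² + 1.2²) ≈ 1.5 units.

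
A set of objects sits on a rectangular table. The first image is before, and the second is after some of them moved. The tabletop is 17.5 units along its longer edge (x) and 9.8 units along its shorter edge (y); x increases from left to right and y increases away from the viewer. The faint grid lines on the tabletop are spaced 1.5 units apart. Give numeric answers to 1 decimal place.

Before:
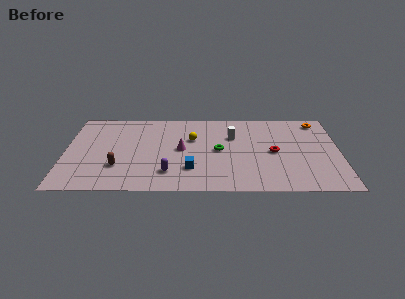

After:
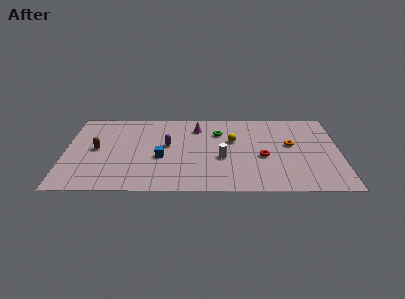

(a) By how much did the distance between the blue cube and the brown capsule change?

-0.4

They were about 4.6 units apart before and 4.2 after — 0.4 units closer together.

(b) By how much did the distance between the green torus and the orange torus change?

-2.5

They were about 7.3 units apart before and 4.8 after — 2.5 units closer together.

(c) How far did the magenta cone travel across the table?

2.9

The magenta cone was near (7.4, 5.0) before and (8.4, 7.7) after, so it travelled √(1.0² + 2.7²) ≈ 2.9 units.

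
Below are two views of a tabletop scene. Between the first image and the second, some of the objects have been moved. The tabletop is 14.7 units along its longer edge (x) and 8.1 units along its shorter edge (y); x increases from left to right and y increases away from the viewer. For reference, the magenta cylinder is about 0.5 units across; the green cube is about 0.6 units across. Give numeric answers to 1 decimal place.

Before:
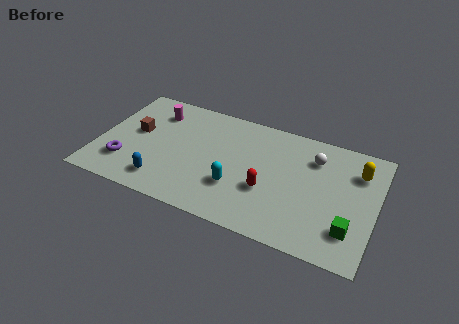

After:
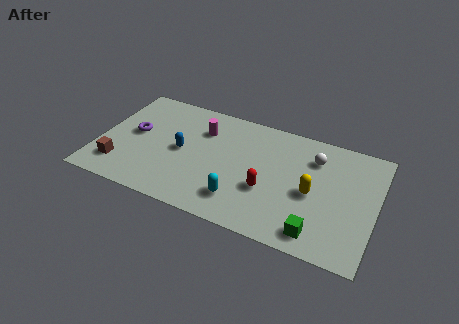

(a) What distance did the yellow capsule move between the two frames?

3.2

The yellow capsule moved from about (13.6, 6.0) to (11.4, 3.7), a distance of √(2.2² + 2.3²) ≈ 3.2.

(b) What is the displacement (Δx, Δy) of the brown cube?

(-0.6, -2.7)

The brown cube started near (1.9, 4.5) and ended near (1.3, 1.8).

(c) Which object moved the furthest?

the yellow capsule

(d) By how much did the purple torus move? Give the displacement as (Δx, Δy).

(0.2, 2.3)

From the two frames, the purple torus sits at roughly (1.6, 2.1) before and (1.8, 4.4) after.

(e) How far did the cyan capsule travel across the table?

0.9

The cyan capsule moved from about (7.5, 2.6) to (7.8, 1.8), a distance of √(0.3² + 0.8²) ≈ 0.9.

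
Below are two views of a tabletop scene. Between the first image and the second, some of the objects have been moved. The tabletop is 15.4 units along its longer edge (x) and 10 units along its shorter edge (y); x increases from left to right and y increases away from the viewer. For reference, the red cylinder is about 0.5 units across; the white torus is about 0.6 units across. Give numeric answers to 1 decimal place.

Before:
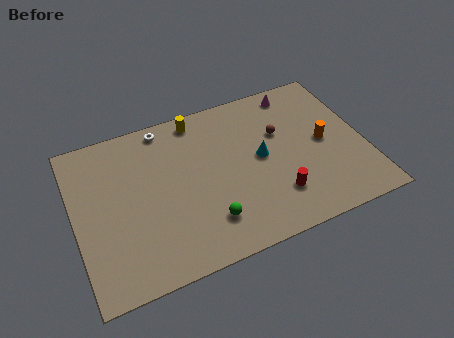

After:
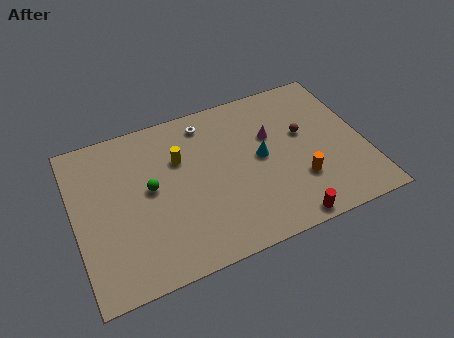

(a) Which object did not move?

the cyan cone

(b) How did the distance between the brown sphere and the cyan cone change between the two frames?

+0.8

They were about 1.7 units apart before and 2.5 after — 0.8 units further apart.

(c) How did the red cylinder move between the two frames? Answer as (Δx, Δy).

(0.3, -1.7)

The red cylinder was at about (10.4, 2.5) and moved to about (10.7, 0.8).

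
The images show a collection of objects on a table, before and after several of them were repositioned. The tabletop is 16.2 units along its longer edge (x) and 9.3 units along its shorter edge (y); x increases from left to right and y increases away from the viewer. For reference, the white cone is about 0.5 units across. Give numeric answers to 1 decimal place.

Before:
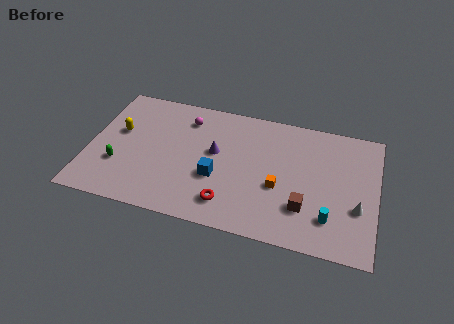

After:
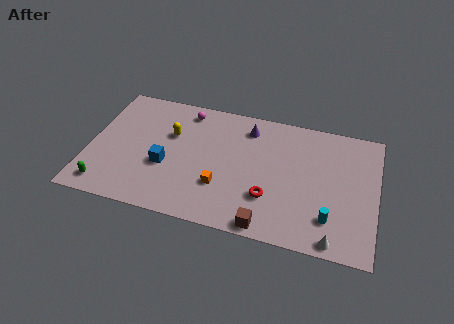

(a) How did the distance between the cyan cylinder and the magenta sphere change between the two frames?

+0.4

The distance was about 9.9 in the first image and 10.3 in the second, so they moved 0.4 units further apart.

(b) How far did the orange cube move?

3.3

The orange cube moved from about (10.8, 3.7) to (7.6, 2.9), a distance of √(3.2² + 0.8²) ≈ 3.3.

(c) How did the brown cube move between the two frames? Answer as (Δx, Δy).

(-2.0, -1.8)

The brown cube started near (12.3, 2.6) and ended near (10.3, 0.8).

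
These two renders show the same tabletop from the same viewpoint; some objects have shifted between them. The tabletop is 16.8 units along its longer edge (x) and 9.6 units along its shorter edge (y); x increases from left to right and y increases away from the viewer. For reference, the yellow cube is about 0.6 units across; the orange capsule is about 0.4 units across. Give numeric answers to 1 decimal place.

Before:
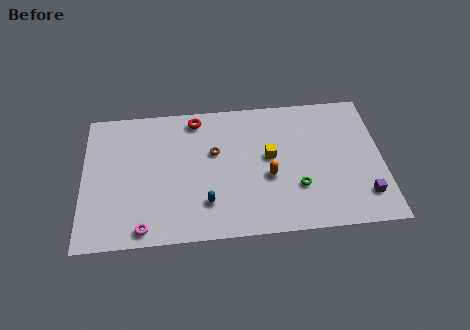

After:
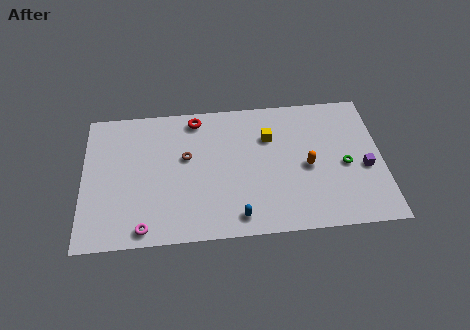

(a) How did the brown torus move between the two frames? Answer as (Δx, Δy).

(-1.6, -0.2)

The brown torus was at about (7.4, 5.9) and moved to about (5.8, 5.7).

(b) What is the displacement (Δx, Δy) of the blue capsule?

(1.7, -1.1)

The blue capsule was at about (6.9, 2.4) and moved to about (8.6, 1.3).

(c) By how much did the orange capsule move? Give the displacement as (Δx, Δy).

(2.2, 0.5)

The orange capsule was at about (10.4, 3.9) and moved to about (12.6, 4.4).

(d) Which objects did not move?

the red torus and the magenta torus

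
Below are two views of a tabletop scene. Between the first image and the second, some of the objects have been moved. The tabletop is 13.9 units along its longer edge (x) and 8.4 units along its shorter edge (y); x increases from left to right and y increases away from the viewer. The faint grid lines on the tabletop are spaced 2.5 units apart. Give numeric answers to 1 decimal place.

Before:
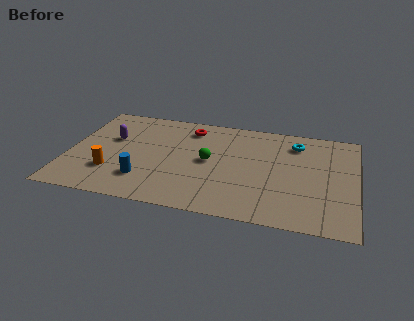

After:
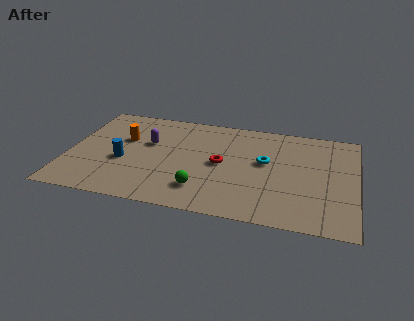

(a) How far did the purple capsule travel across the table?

1.8

The purple capsule moved from about (2.0, 5.2) to (3.8, 5.2), a distance of √(1.8² + 0.0²) ≈ 1.8.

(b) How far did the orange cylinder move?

2.9

From (2.2, 2.4) to (2.6, 5.3), the orange cylinder covered √(0.4² + 2.9²) ≈ 2.9 units.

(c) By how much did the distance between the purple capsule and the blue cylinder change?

-1.5

They were about 3.6 units apart before and 2.1 after — 1.5 units closer together.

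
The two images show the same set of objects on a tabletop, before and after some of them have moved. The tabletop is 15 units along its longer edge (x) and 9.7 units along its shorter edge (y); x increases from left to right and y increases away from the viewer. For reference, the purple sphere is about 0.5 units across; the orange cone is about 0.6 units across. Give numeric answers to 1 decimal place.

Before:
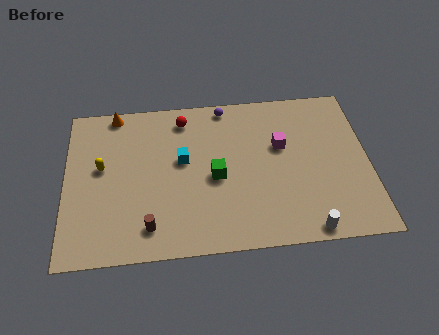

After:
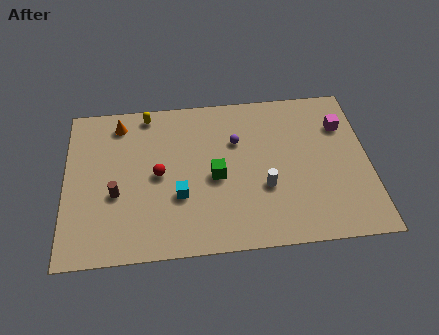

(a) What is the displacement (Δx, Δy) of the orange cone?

(0.2, -0.7)

The orange cone started near (2.5, 8.9) and ended near (2.7, 8.2).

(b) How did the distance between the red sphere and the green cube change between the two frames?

-1.3

Before: roughly 4.1 units apart; after: 2.8. That's 1.3 units closer together.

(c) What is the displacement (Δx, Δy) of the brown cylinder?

(-1.6, 2.1)

The brown cylinder was at about (4.1, 1.7) and moved to about (2.5, 3.8).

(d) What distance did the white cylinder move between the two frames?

3.4

The white cylinder moved from about (11.8, 0.8) to (9.8, 3.5), a distance of √(2.0² + 2.7²) ≈ 3.4.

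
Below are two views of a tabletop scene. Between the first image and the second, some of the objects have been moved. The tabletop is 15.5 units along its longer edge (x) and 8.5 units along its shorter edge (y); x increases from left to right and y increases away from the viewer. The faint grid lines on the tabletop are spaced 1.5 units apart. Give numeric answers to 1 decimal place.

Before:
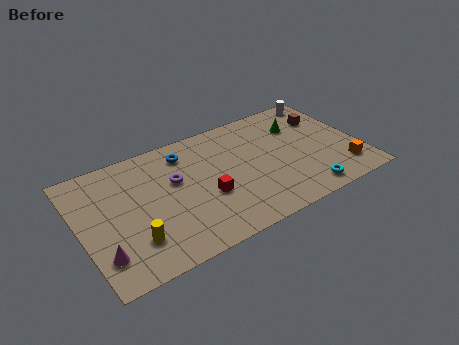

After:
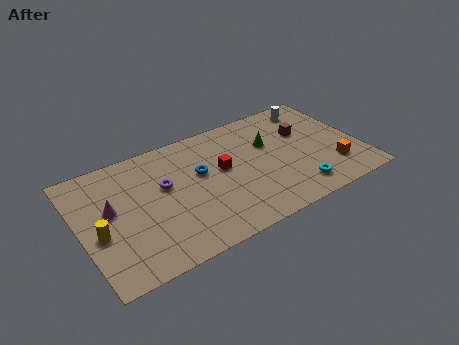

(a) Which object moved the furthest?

the magenta cone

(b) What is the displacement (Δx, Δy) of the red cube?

(1.1, 1.5)

From the two frames, the red cube sits at roughly (6.8, 3.3) before and (7.9, 4.8) after.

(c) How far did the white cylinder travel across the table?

0.9

The white cylinder moved from about (14.3, 7.6) to (13.5, 7.2), a distance of √(0.8² + 0.4²) ≈ 0.9.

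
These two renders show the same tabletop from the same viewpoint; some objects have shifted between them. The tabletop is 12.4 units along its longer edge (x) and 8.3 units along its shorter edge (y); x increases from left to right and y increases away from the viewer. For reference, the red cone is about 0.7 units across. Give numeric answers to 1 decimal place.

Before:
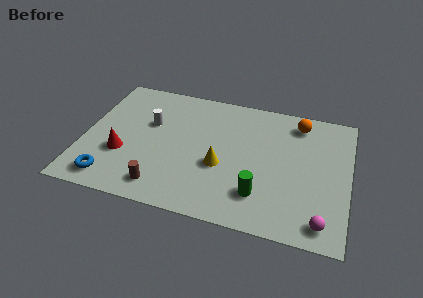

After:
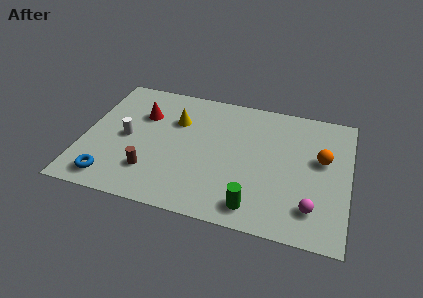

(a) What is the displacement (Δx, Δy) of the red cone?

(0.7, 2.8)

The red cone started near (1.9, 2.9) and ended near (2.6, 5.7).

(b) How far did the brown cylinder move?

1.0

The brown cylinder was near (3.9, 1.3) before and (3.3, 2.1) after, so it travelled √(0.6² + 0.8²) ≈ 1.0 units.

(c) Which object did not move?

the blue torus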